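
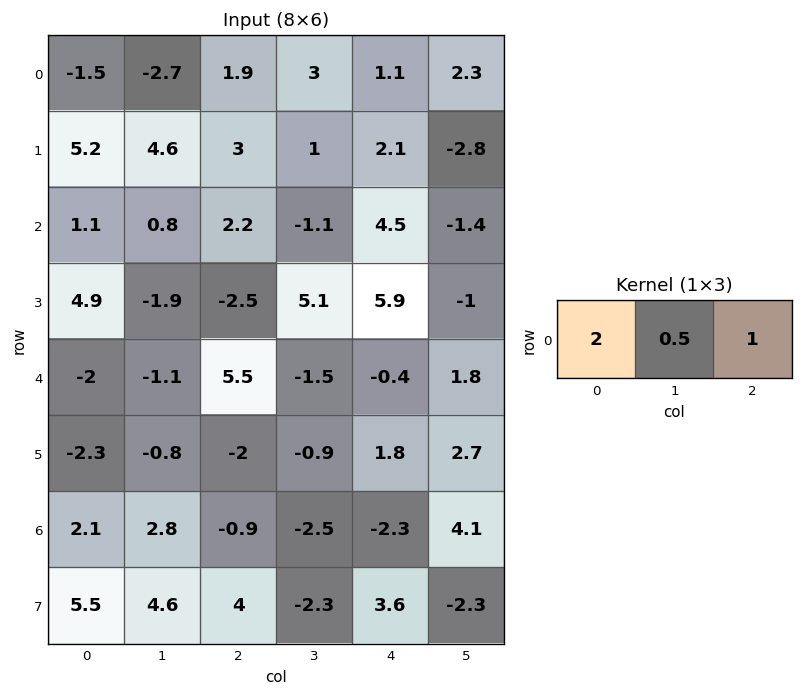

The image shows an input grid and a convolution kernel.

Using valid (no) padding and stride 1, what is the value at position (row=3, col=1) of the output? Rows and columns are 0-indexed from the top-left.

0.05

The receptive field on the input at this output position is [-1.9 -2.5 5.1]. Elementwise product with the kernel and sum: -1.9·2 + -2.5·0.5 + 5.1·1.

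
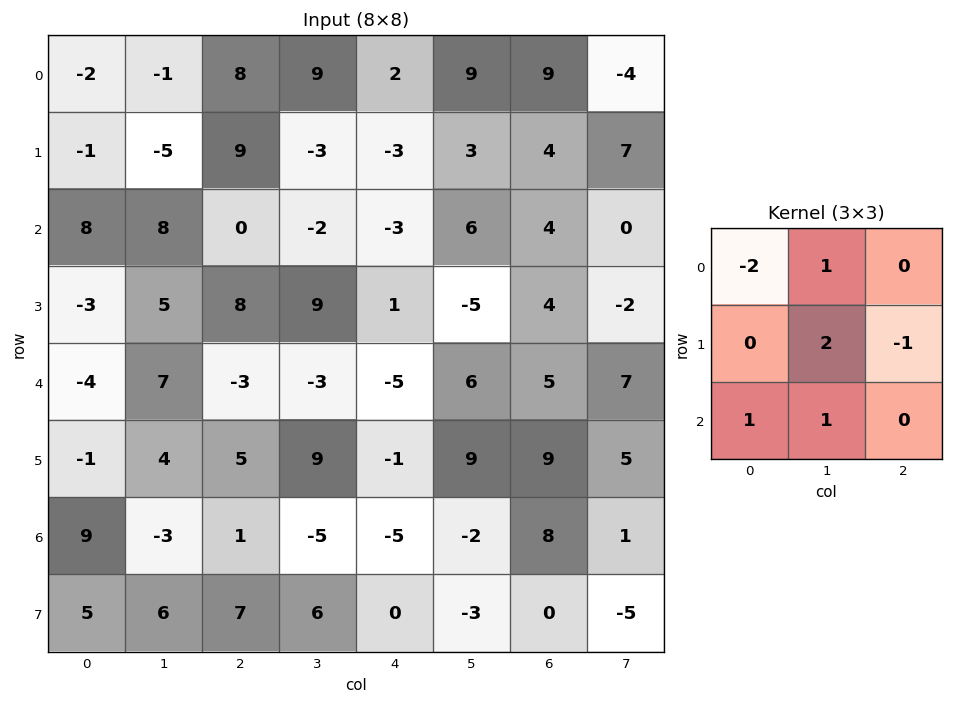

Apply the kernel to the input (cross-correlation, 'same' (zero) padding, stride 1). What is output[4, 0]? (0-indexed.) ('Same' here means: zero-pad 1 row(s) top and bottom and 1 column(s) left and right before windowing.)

The receptive field on the zero-padded input at this output position is [0 -3 5 / 0 -4 7 / 0 -1 4]. Elementwise product with the kernel and sum: 0·-2 + -3·1 + -4·2 + 7·-1 + 0·1 + -1·1.

-19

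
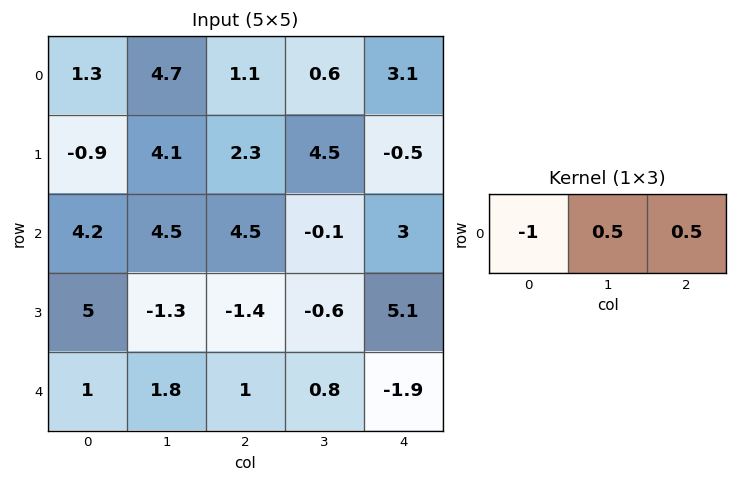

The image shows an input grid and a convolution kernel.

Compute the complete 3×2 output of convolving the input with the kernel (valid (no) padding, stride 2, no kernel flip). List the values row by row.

1.6 0.75
0.3 -3.05
0.4 -1.55

Output[0,0]: The receptive field on the input at this output position is [1.3 4.7 1.1]. Elementwise product with the kernel and sum: 1.3·-1 + 4.7·0.5 + 1.1·0.5.
Output[0,1]: The receptive field on the input at this output position is [1.1 0.6 3.1]. Elementwise product with the kernel and sum: 1.1·-1 + 0.6·0.5 + 3.1·0.5.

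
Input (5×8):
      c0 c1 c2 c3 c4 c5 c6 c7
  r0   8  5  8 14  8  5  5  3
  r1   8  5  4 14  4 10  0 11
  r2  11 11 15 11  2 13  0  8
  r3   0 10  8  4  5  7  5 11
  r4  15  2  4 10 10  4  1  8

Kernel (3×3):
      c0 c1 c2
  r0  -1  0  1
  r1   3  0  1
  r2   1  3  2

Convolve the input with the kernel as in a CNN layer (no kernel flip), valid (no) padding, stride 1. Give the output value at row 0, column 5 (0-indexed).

The receptive field on the input at this output position is [5 5 3 / 10 0 11 / 13 0 8]. Elementwise product with the kernel and sum: 5·-1 + 3·1 + 10·3 + 11·1 + 13·1 + 0·3 + 8·2.

68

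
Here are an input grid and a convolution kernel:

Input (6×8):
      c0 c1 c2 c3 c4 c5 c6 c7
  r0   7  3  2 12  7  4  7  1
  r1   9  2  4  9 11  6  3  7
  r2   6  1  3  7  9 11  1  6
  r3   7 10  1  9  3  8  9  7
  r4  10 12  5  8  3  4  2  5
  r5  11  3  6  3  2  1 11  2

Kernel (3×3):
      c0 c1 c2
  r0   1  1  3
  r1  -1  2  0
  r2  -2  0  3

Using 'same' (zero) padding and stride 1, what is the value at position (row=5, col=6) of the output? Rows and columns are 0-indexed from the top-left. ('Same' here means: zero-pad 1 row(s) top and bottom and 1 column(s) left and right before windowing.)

The receptive field on the zero-padded input at this output position is [4 2 5 / 1 11 2 / 0 0 0]. Elementwise product with the kernel and sum: 4·1 + 2·1 + 5·3 + 1·-1 + 11·2 + 0·-2 + 0·3.

42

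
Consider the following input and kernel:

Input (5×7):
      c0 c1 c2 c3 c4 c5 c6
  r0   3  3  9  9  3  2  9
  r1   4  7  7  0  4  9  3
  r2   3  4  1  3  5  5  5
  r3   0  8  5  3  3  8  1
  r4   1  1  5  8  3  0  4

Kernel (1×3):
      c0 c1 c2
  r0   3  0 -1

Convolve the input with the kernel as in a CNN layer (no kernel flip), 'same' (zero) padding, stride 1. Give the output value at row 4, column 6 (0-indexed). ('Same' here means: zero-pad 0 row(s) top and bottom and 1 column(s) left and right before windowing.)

The receptive field on the zero-padded input at this output position is [0 4 0]. Elementwise product with the kernel and sum: 0·3 + 0·-1.

0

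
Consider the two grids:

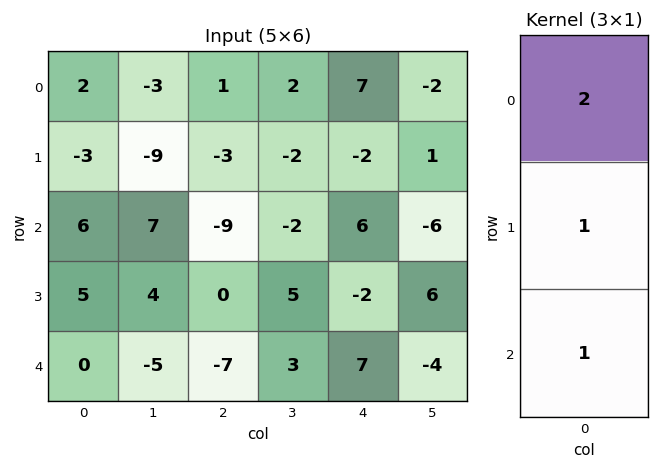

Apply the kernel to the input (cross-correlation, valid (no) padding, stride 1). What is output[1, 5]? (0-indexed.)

2

The receptive field on the input at this output position is [1 / -6 / 6]. Elementwise product with the kernel and sum: 1·2 + -6·1 + 6·1.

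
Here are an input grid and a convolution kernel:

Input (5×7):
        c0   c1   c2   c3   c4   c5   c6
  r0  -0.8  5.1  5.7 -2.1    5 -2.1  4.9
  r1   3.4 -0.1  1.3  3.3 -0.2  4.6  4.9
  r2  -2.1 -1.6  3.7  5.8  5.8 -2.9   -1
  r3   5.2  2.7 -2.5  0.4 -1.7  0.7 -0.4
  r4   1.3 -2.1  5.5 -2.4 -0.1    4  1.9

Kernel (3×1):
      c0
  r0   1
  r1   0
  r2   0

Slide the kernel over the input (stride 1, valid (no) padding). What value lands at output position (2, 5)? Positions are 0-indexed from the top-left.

-2.9

The receptive field on the input at this output position is [-2.9 / 0.7 / 4]. Elementwise product with the kernel and sum: -2.9·1.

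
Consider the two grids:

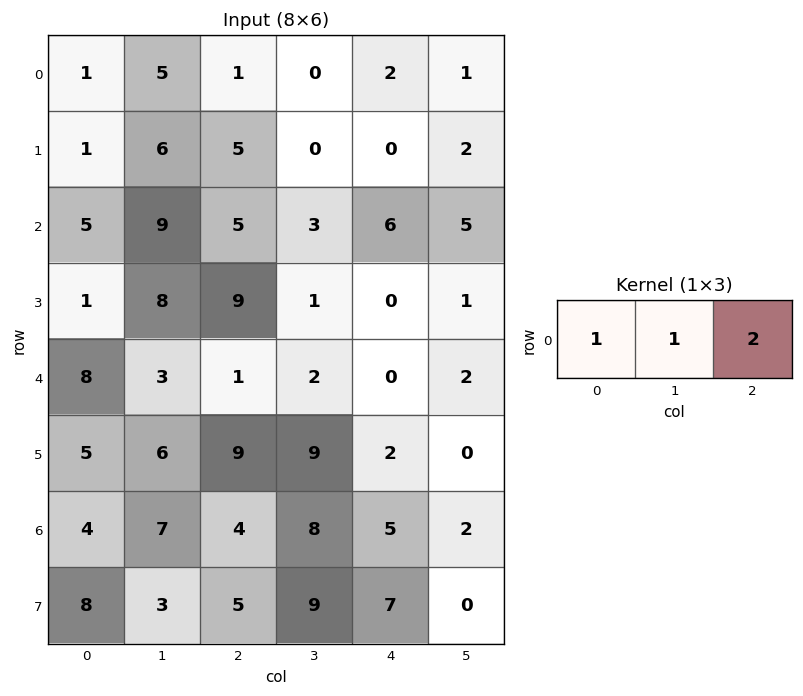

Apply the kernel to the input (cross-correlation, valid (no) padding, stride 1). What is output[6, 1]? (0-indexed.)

The receptive field on the input at this output position is [7 4 8]. Elementwise product with the kernel and sum: 7·1 + 4·1 + 8·2.

27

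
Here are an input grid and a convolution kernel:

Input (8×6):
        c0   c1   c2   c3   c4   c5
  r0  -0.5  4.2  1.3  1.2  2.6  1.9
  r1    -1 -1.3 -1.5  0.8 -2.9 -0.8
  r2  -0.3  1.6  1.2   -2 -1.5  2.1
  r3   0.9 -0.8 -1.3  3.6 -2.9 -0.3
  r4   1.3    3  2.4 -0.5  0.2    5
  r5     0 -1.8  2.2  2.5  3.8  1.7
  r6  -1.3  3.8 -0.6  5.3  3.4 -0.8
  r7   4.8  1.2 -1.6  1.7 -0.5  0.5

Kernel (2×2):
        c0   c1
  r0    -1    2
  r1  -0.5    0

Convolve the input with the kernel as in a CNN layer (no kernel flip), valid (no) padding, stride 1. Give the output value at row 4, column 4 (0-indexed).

The receptive field on the input at this output position is [0.2 5 / 3.8 1.7]. Elementwise product with the kernel and sum: 0.2·-1 + 5·2 + 3.8·-0.5.

7.9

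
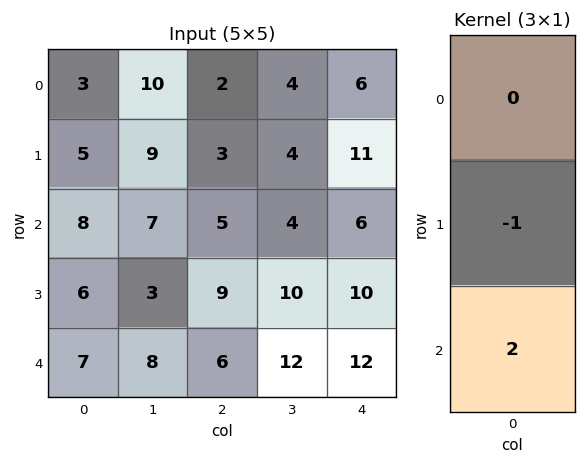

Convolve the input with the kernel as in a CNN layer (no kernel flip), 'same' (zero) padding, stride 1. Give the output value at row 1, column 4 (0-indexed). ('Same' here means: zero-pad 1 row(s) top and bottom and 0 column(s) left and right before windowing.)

1

The receptive field on the zero-padded input at this output position is [6 / 11 / 6]. Elementwise product with the kernel and sum: 11·-1 + 6·2.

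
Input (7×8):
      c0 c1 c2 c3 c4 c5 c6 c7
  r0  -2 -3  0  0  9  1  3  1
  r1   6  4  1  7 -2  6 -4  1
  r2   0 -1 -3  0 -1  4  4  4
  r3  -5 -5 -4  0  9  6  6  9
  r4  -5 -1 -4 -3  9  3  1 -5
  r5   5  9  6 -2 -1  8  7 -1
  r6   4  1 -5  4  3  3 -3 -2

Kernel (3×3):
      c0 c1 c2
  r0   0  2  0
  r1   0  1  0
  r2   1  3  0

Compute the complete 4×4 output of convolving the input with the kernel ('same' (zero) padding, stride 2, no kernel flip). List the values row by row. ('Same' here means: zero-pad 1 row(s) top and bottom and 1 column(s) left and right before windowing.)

16 7 10 -3
-3 -18 22 20
0 15 22 42
14 7 1 11

Output[0,0]: The receptive field on the zero-padded input at this output position is [0 0 0 / 0 -2 -3 / 0 6 4]. Elementwise product with the kernel and sum: 0·2 + -2·1 + 0·1 + 6·3.
Output[0,1]: The receptive field on the zero-padded input at this output position is [0 0 0 / -3 0 0 / 4 1 7]. Elementwise product with the kernel and sum: 0·2 + 0·1 + 4·1 + 1·3.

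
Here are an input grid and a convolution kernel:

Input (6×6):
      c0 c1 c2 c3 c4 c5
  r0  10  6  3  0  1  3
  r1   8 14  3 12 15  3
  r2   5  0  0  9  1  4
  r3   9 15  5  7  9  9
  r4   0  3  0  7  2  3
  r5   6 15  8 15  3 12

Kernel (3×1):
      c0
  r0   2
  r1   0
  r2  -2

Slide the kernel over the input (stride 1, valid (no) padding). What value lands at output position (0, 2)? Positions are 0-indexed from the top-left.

6

The receptive field on the input at this output position is [3 / 3 / 0]. Elementwise product with the kernel and sum: 3·2 + 0·-2.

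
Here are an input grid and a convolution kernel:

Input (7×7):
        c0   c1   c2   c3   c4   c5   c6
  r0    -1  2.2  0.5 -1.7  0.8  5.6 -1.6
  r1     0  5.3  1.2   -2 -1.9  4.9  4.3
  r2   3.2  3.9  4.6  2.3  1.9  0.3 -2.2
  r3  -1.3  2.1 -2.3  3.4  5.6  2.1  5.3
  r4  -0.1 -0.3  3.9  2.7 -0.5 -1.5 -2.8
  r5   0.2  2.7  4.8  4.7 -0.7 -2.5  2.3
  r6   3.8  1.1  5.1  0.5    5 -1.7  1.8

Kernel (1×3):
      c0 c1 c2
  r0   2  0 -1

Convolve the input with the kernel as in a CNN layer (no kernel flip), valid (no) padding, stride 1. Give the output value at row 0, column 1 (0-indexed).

The receptive field on the input at this output position is [2.2 0.5 -1.7]. Elementwise product with the kernel and sum: 2.2·2 + -1.7·-1.

6.1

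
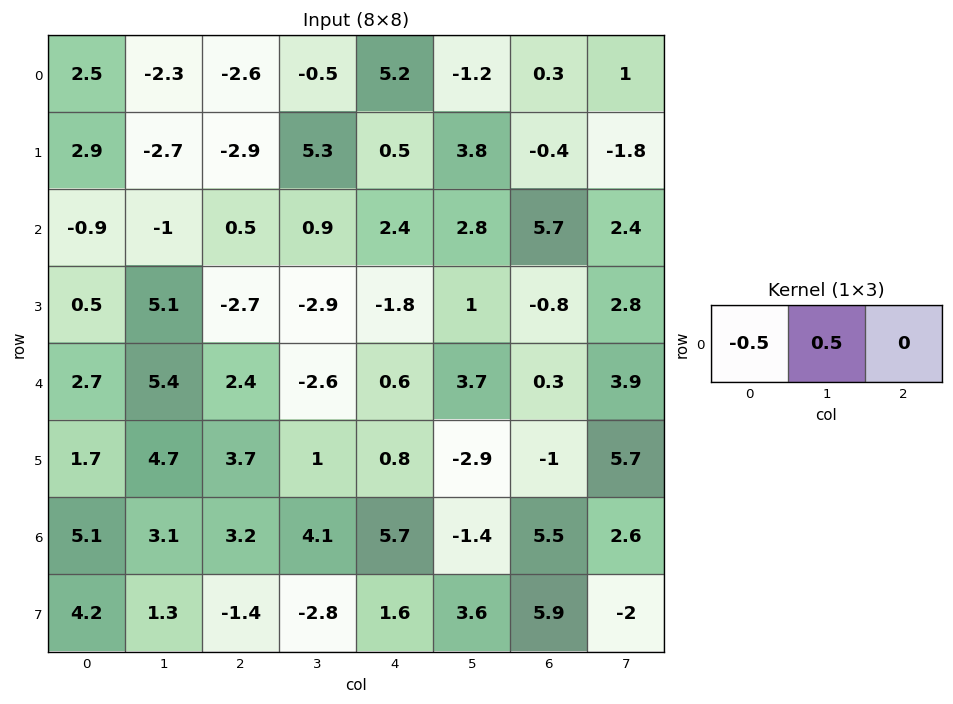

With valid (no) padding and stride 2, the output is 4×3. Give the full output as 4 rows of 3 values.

Output[0,0]: The receptive field on the input at this output position is [2.5 -2.3 -2.6]. Elementwise product with the kernel and sum: 2.5·-0.5 + -2.3·0.5.
Output[0,1]: The receptive field on the input at this output position is [-2.6 -0.5 5.2]. Elementwise product with the kernel and sum: -2.6·-0.5 + -0.5·0.5.

-2.4 1.05 -3.2
-0.05 0.2 0.2
1.35 -2.5 1.55
-1 0.45 -3.55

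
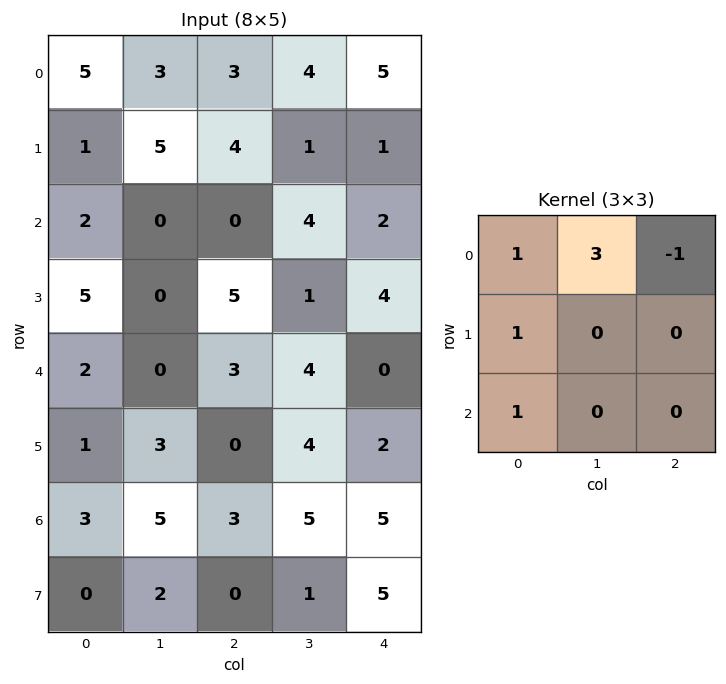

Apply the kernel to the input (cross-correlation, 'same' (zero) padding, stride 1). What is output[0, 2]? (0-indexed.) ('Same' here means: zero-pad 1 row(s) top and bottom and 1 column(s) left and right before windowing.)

8

The receptive field on the zero-padded input at this output position is [0 0 0 / 3 3 4 / 5 4 1]. Elementwise product with the kernel and sum: 0·1 + 0·3 + 0·-1 + 3·1 + 5·1.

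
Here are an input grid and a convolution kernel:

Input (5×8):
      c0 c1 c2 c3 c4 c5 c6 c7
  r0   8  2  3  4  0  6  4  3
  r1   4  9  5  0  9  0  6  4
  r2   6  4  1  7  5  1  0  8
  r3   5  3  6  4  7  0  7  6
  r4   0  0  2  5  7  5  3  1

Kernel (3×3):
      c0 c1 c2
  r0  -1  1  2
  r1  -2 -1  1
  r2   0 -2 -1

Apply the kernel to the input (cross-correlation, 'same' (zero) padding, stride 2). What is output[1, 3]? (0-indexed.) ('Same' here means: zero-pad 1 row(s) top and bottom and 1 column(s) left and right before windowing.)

The receptive field on the zero-padded input at this output position is [0 6 4 / 1 0 8 / 0 7 6]. Elementwise product with the kernel and sum: 0·-1 + 6·1 + 4·2 + 1·-2 + 0·-1 + 8·1 + 7·-2 + 6·-1.

0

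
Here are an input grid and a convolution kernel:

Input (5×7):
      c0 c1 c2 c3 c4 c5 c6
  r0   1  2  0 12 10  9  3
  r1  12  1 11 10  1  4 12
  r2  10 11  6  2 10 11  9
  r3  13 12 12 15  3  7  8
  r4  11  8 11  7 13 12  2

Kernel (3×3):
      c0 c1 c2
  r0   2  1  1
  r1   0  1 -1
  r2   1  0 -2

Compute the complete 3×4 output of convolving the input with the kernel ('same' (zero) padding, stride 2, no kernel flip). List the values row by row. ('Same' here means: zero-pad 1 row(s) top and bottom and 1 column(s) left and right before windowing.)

Output[0,0]: The receptive field on the zero-padded input at this output position is [0 0 0 / 0 1 2 / 0 12 1]. Elementwise product with the kernel and sum: 0·2 + 0·1 + 0·1 + 1·1 + 2·-1 + 0·1 + 1·-2.

-3 -31 3 7
-12 9 25 36
28 55 41 24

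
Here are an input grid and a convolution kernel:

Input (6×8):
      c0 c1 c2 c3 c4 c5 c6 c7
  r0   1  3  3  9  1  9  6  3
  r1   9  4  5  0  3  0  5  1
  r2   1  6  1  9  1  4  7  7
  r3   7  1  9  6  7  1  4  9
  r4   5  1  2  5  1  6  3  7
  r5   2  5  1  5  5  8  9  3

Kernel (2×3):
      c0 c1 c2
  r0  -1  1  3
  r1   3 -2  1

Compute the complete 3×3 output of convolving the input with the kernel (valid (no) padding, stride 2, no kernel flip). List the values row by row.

35 27 40
36 33 47
-1 4 22

Output[0,0]: The receptive field on the input at this output position is [1 3 3 / 9 4 5]. Elementwise product with the kernel and sum: 1·-1 + 3·1 + 3·3 + 9·3 + 4·-2 + 5·1.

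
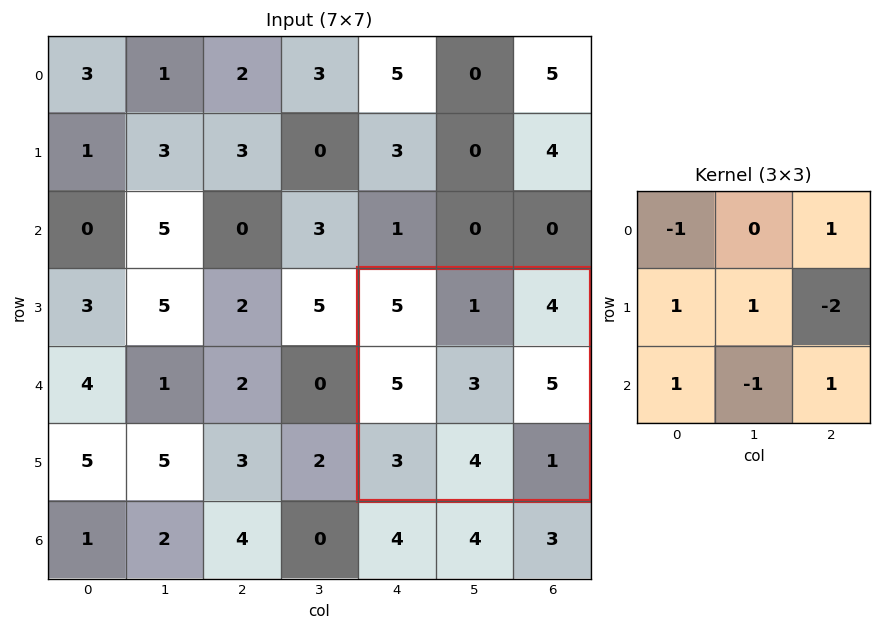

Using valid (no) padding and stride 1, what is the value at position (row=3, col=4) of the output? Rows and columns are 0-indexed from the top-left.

-3

The receptive field on the input at this output position is [5 1 4 / 5 3 5 / 3 4 1]. Elementwise product with the kernel and sum: 5·-1 + 4·1 + 5·1 + 3·1 + 5·-2 + 3·1 + 4·-1 + 1·1.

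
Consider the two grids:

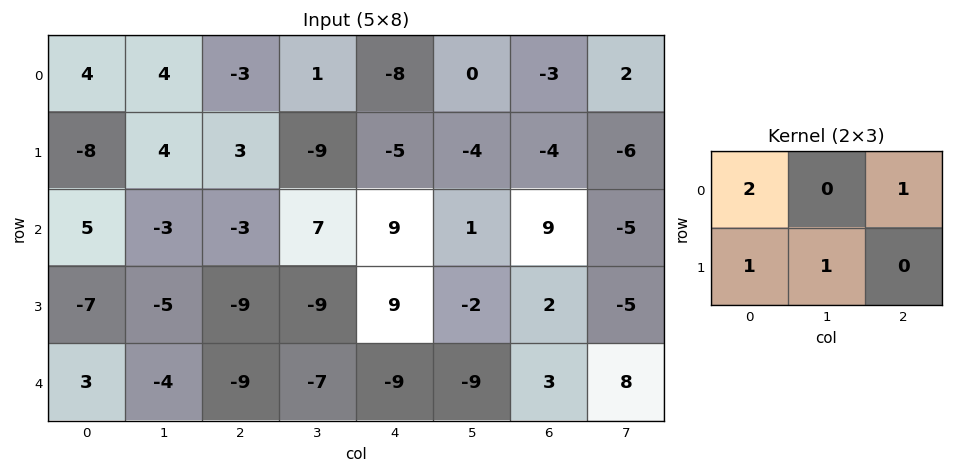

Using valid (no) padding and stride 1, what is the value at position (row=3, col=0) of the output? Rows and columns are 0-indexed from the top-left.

-24

The receptive field on the input at this output position is [-7 -5 -9 / 3 -4 -9]. Elementwise product with the kernel and sum: -7·2 + -9·1 + 3·1 + -4·1.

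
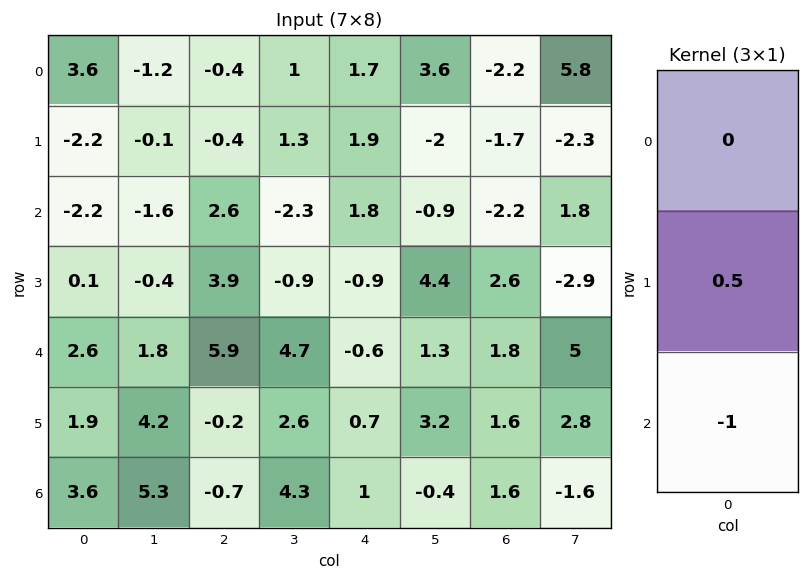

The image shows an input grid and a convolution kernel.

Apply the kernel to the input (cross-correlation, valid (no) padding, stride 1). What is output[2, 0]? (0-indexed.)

-2.55

The receptive field on the input at this output position is [-2.2 / 0.1 / 2.6]. Elementwise product with the kernel and sum: 0.1·0.5 + 2.6·-1.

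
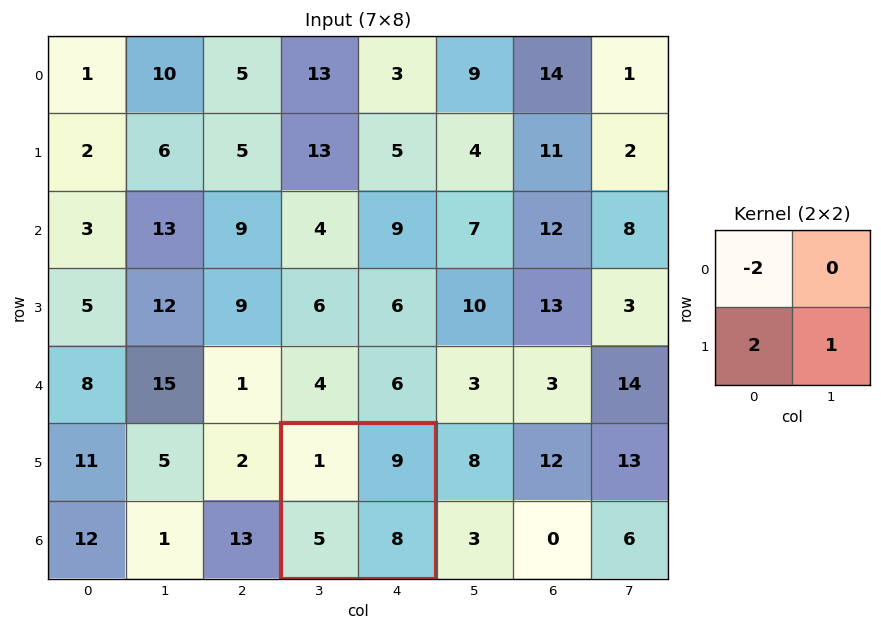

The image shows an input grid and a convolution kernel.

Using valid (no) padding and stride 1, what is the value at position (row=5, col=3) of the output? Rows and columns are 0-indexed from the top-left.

16

The receptive field on the input at this output position is [1 9 / 5 8]. Elementwise product with the kernel and sum: 1·-2 + 5·2 + 8·1.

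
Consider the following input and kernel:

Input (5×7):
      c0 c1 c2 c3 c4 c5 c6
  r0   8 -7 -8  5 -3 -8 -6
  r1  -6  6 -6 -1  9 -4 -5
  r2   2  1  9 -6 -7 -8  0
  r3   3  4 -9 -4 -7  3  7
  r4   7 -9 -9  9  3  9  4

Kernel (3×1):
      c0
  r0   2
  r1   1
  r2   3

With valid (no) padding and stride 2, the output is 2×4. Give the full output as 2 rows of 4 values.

Output[0,0]: The receptive field on the input at this output position is [8 / -6 / 2]. Elementwise product with the kernel and sum: 8·2 + -6·1 + 2·3.

16 5 -18 -17
28 -18 -12 19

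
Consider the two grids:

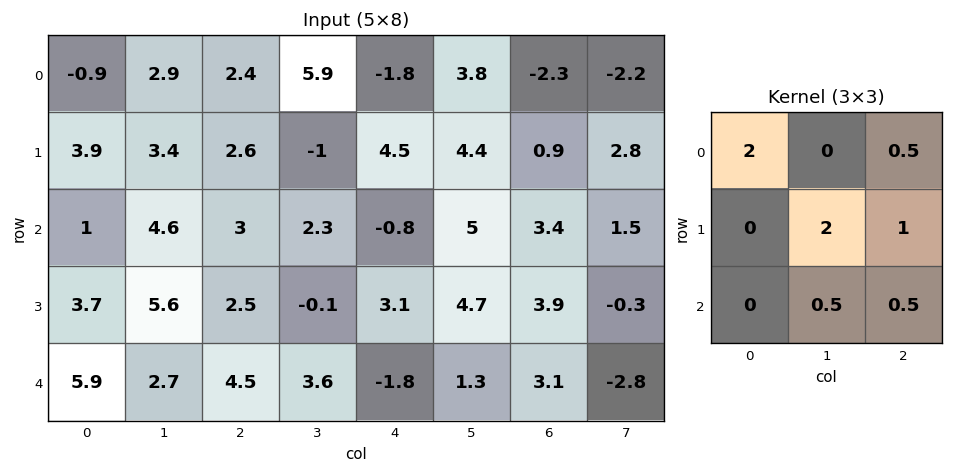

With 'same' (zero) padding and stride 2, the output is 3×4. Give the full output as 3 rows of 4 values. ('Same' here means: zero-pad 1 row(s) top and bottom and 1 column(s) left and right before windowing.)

4.75 11.5 4.65 -4.95
12.95 15.8 7.5 20.3
17.3 23.75 -0.15 12.65

Output[0,0]: The receptive field on the zero-padded input at this output position is [0 0 0 / 0 -0.9 2.9 / 0 3.9 3.4]. Elementwise product with the kernel and sum: 0·2 + 0·0.5 + -0.9·2 + 2.9·1 + 3.9·0.5 + 3.4·0.5.
Output[0,1]: The receptive field on the zero-padded input at this output position is [0 0 0 / 2.9 2.4 5.9 / 3.4 2.6 -1]. Elementwise product with the kernel and sum: 0·2 + 0·0.5 + 2.4·2 + 5.9·1 + 2.6·0.5 + -1·0.5.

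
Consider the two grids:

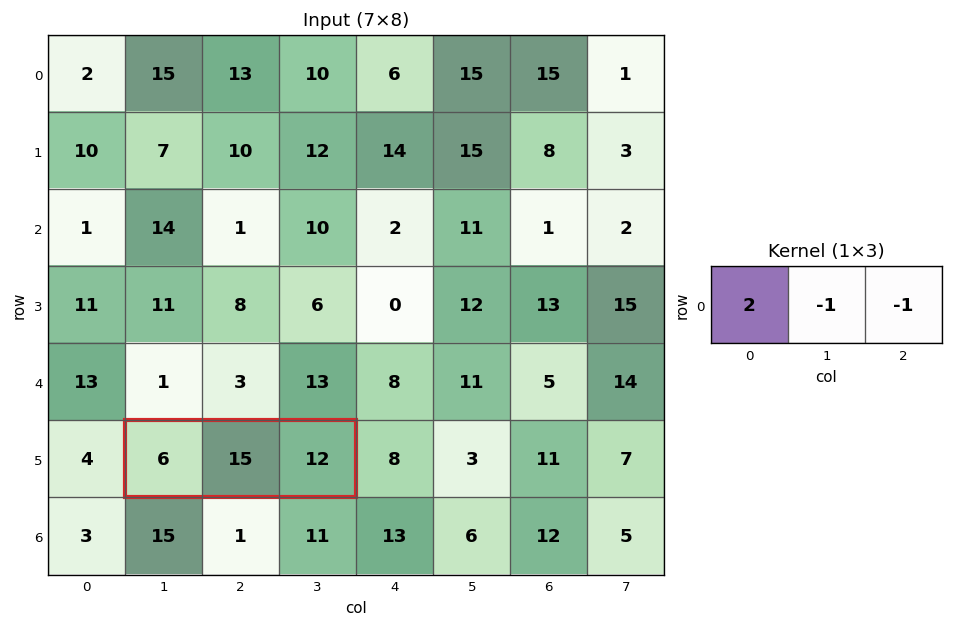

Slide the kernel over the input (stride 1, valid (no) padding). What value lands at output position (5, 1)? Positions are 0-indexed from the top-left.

The receptive field on the input at this output position is [6 15 12]. Elementwise product with the kernel and sum: 6·2 + 15·-1 + 12·-1.

-15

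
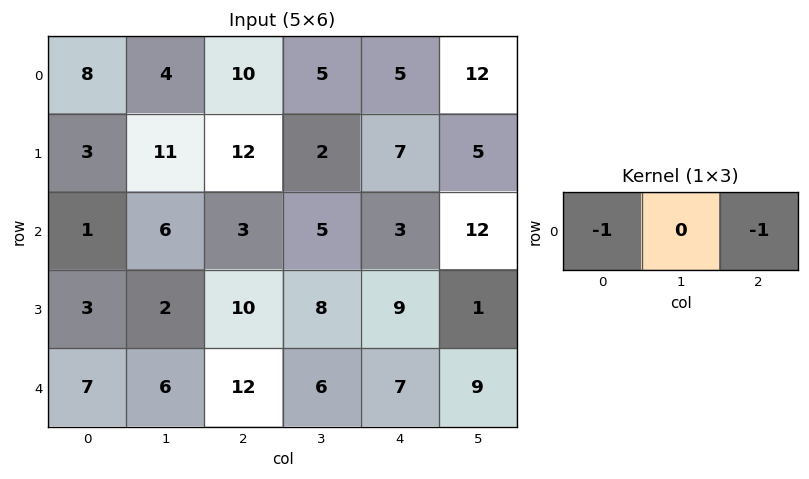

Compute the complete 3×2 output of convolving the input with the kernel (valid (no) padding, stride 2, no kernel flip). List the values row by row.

-18 -15
-4 -6
-19 -19

Output[0,0]: The receptive field on the input at this output position is [8 4 10]. Elementwise product with the kernel and sum: 8·-1 + 10·-1.
Output[0,1]: The receptive field on the input at this output position is [10 5 5]. Elementwise product with the kernel and sum: 10·-1 + 5·-1.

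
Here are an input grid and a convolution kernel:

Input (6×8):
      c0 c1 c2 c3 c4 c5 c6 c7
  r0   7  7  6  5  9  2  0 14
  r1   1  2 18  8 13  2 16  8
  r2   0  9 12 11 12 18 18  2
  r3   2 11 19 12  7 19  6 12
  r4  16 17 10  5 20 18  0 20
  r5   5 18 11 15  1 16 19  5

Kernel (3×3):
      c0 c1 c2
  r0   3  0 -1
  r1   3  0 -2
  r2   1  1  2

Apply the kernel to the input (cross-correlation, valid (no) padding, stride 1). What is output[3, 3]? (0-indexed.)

The receptive field on the input at this output position is [12 7 19 / 5 20 18 / 15 1 16]. Elementwise product with the kernel and sum: 12·3 + 19·-1 + 5·3 + 18·-2 + 15·1 + 1·1 + 16·2.

44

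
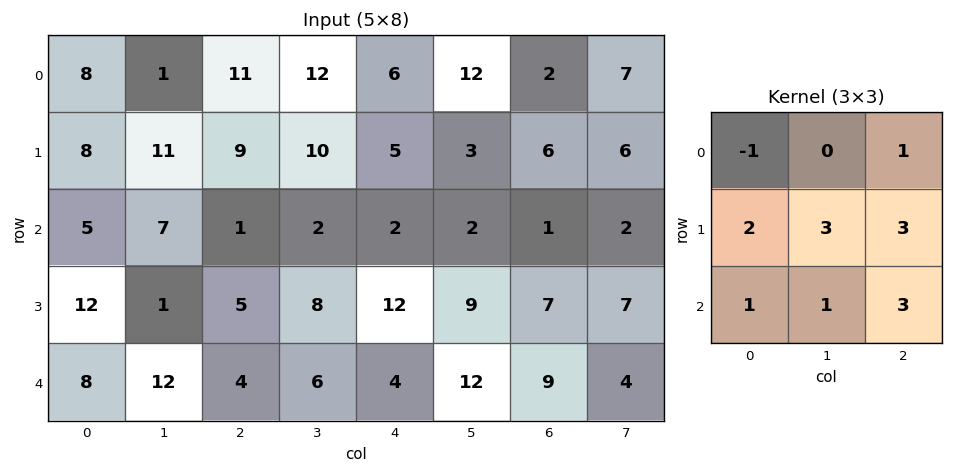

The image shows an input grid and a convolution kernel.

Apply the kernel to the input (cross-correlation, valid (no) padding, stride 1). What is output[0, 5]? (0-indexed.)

The receptive field on the input at this output position is [12 2 7 / 3 6 6 / 2 1 2]. Elementwise product with the kernel and sum: 12·-1 + 7·1 + 3·2 + 6·3 + 6·3 + 2·1 + 1·1 + 2·3.

46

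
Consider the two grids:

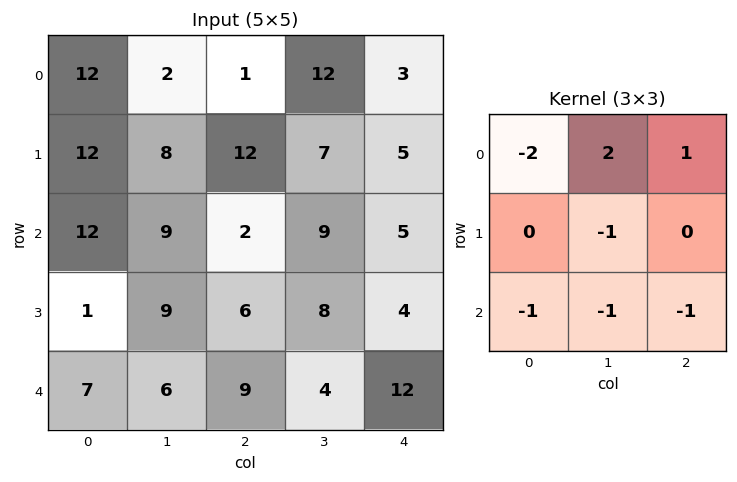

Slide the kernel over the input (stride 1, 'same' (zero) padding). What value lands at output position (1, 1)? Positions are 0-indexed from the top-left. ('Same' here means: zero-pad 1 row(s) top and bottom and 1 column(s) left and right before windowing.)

-50

The receptive field on the zero-padded input at this output position is [12 2 1 / 12 8 12 / 12 9 2]. Elementwise product with the kernel and sum: 12·-2 + 2·2 + 1·1 + 8·-1 + 12·-1 + 9·-1 + 2·-1.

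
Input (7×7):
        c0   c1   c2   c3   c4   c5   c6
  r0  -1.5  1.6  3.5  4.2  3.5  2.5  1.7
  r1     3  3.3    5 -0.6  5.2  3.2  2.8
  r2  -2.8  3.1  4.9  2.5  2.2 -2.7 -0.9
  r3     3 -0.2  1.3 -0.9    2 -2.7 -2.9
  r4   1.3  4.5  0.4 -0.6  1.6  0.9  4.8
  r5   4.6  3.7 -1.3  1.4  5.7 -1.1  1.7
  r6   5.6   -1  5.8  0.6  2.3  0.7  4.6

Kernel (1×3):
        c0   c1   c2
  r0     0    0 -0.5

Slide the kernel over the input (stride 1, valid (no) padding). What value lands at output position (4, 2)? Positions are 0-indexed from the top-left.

-0.8

The receptive field on the input at this output position is [0.4 -0.6 1.6]. Elementwise product with the kernel and sum: 1.6·-0.5.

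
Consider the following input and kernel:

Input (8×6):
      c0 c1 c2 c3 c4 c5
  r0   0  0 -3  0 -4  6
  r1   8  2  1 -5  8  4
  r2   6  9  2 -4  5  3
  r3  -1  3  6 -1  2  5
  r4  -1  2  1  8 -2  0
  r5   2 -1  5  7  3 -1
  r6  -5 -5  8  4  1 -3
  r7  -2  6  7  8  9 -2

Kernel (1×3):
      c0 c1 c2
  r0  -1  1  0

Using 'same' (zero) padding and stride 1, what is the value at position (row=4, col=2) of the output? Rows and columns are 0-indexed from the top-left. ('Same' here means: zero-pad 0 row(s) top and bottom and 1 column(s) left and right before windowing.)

-1

The receptive field on the zero-padded input at this output position is [2 1 8]. Elementwise product with the kernel and sum: 2·-1 + 1·1.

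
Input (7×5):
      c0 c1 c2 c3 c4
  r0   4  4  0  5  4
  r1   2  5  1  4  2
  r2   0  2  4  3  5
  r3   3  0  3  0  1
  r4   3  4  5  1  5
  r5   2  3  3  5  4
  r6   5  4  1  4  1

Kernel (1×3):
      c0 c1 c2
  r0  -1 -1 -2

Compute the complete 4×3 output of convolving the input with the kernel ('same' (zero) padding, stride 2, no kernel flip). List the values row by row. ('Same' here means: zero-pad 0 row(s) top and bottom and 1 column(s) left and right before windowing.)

-12 -14 -9
-4 -12 -8
-11 -11 -6
-13 -13 -5

Output[0,0]: The receptive field on the zero-padded input at this output position is [0 4 4]. Elementwise product with the kernel and sum: 0·-1 + 4·-1 + 4·-2.
Output[0,1]: The receptive field on the zero-padded input at this output position is [4 0 5]. Elementwise product with the kernel and sum: 4·-1 + 0·-1 + 5·-2.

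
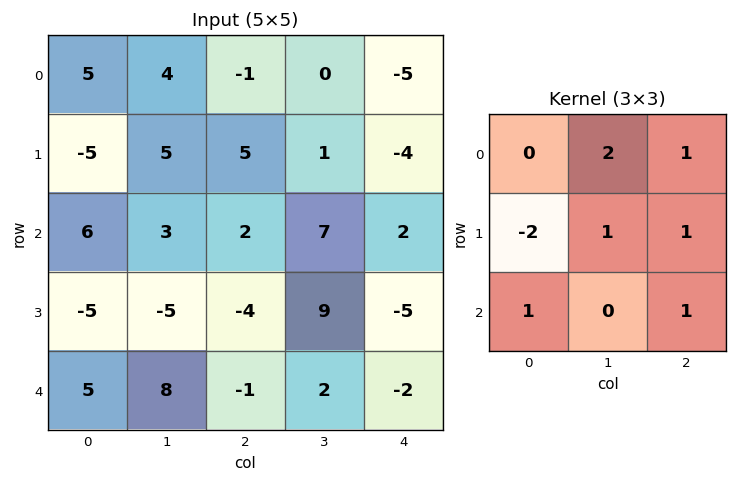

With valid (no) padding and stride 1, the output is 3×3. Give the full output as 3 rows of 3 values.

Output[0,0]: The receptive field on the input at this output position is [5 4 -1 / -5 5 5 / 6 3 2]. Elementwise product with the kernel and sum: 4·2 + -1·1 + -5·-2 + 5·1 + 5·1 + 6·1 + 2·1.

35 4 -14
-1 18 -6
13 36 25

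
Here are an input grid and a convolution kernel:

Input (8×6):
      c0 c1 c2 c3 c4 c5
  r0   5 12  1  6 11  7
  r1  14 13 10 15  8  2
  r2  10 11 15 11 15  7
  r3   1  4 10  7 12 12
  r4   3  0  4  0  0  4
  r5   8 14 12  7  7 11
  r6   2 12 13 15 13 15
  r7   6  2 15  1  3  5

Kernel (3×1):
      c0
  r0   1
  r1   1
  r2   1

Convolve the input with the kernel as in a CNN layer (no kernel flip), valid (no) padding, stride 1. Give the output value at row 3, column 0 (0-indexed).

The receptive field on the input at this output position is [1 / 3 / 8]. Elementwise product with the kernel and sum: 1·1 + 3·1 + 8·1.

12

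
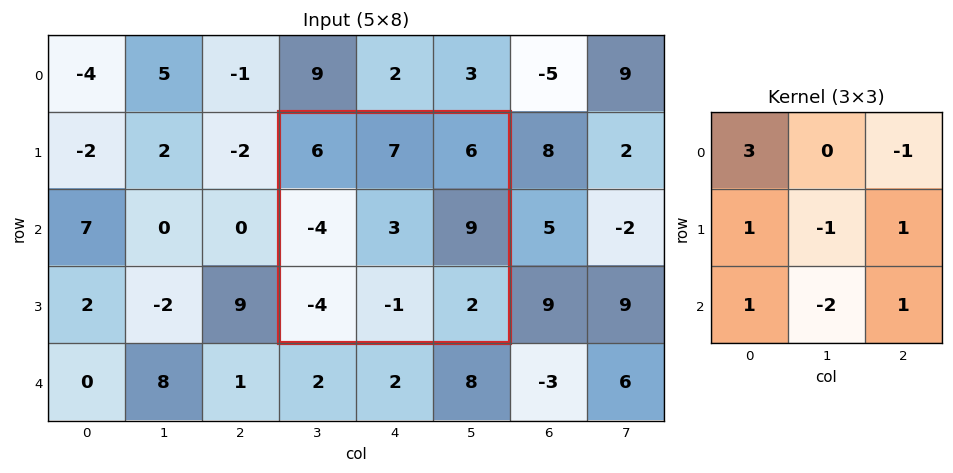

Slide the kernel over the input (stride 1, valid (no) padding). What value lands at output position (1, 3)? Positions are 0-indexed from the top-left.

The receptive field on the input at this output position is [6 7 6 / -4 3 9 / -4 -1 2]. Elementwise product with the kernel and sum: 6·3 + 6·-1 + -4·1 + 3·-1 + 9·1 + -4·1 + -1·-2 + 2·1.

14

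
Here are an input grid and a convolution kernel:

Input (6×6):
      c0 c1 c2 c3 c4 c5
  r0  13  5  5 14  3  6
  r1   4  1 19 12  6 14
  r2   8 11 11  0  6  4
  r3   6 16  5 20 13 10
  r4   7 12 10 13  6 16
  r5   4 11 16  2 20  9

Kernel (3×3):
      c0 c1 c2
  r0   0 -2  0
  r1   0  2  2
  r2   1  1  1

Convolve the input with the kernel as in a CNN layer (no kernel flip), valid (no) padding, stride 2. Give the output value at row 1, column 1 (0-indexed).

95

The receptive field on the input at this output position is [11 0 6 / 5 20 13 / 10 13 6]. Elementwise product with the kernel and sum: 0·-2 + 20·2 + 13·2 + 10·1 + 13·1 + 6·1.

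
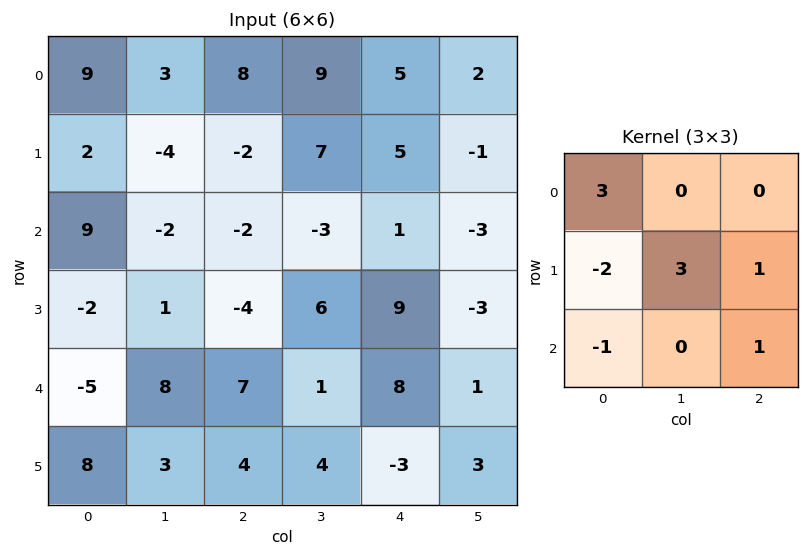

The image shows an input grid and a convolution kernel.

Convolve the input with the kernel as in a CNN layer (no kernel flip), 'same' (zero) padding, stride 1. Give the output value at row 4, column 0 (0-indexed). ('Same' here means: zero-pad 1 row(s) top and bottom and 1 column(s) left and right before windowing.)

The receptive field on the zero-padded input at this output position is [0 -2 1 / 0 -5 8 / 0 8 3]. Elementwise product with the kernel and sum: 0·3 + 0·-2 + -5·3 + 8·1 + 0·-1 + 3·1.

-4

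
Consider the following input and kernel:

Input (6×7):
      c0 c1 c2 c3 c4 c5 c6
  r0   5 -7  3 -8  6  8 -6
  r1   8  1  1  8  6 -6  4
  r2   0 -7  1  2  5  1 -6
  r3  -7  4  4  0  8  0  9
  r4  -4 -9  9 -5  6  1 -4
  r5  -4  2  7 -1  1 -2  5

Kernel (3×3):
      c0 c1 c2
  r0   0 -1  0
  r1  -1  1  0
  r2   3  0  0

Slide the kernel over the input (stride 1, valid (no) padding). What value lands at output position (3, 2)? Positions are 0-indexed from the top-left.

The receptive field on the input at this output position is [4 0 8 / 9 -5 6 / 7 -1 1]. Elementwise product with the kernel and sum: 0·-1 + 9·-1 + -5·1 + 7·3.

7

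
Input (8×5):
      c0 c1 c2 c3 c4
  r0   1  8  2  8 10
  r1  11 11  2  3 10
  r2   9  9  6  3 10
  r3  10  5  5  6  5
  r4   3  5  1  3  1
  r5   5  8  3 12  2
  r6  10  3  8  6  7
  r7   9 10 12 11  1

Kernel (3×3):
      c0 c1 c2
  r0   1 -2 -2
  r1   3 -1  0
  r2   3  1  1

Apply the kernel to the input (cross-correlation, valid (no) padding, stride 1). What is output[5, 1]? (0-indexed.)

The receptive field on the input at this output position is [8 3 12 / 3 8 6 / 10 12 11]. Elementwise product with the kernel and sum: 8·1 + 3·-2 + 12·-2 + 3·3 + 8·-1 + 10·3 + 12·1 + 11·1.

32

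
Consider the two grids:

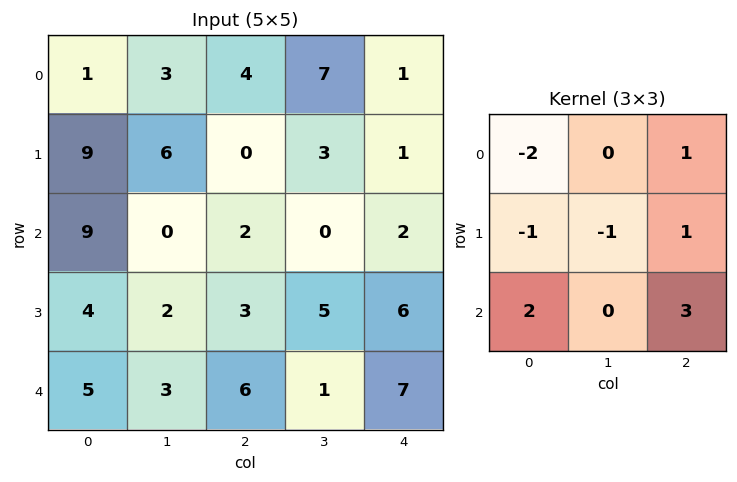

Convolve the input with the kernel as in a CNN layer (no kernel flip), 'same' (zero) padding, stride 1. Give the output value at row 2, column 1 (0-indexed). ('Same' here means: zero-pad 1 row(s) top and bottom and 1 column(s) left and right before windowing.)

The receptive field on the zero-padded input at this output position is [9 6 0 / 9 0 2 / 4 2 3]. Elementwise product with the kernel and sum: 9·-2 + 0·1 + 9·-1 + 0·-1 + 2·1 + 4·2 + 3·3.

-8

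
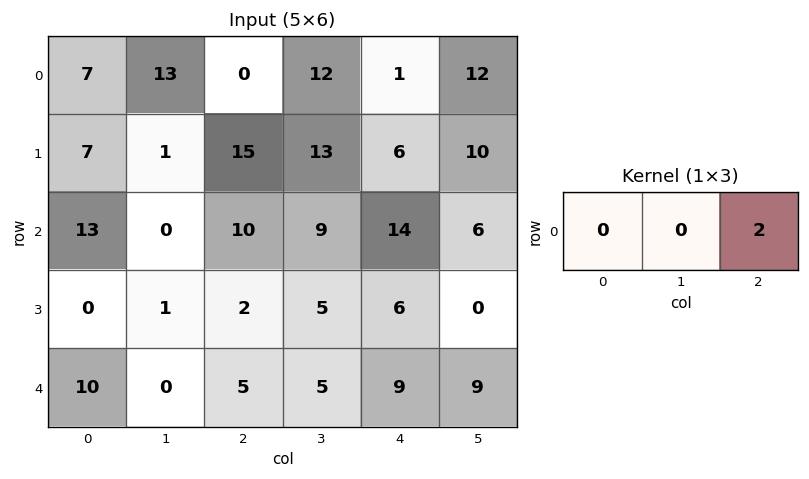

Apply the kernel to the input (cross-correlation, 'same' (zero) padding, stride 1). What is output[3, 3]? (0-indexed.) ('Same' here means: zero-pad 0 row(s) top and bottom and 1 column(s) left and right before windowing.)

12

The receptive field on the zero-padded input at this output position is [2 5 6]. Elementwise product with the kernel and sum: 6·2.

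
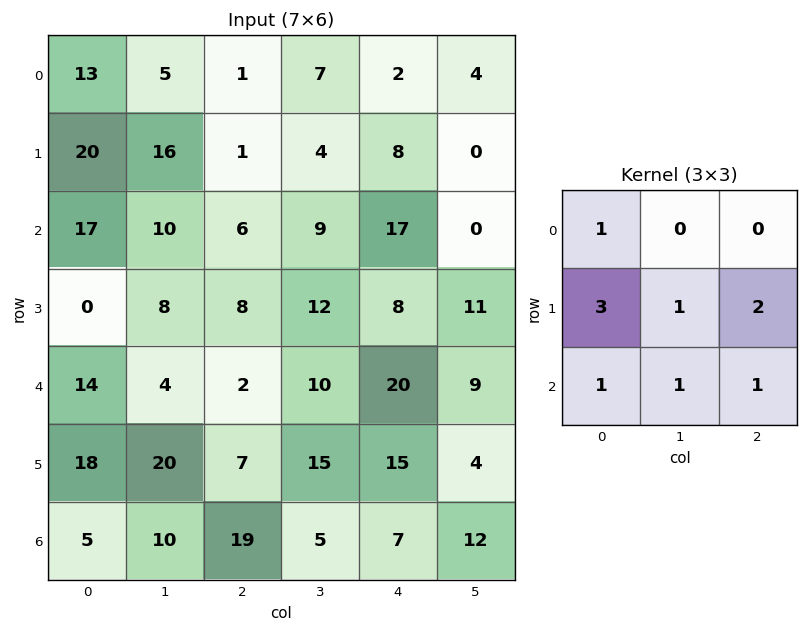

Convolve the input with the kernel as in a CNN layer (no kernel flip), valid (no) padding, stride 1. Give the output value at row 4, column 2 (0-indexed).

The receptive field on the input at this output position is [2 10 20 / 7 15 15 / 19 5 7]. Elementwise product with the kernel and sum: 2·1 + 7·3 + 15·1 + 15·2 + 19·1 + 5·1 + 7·1.

99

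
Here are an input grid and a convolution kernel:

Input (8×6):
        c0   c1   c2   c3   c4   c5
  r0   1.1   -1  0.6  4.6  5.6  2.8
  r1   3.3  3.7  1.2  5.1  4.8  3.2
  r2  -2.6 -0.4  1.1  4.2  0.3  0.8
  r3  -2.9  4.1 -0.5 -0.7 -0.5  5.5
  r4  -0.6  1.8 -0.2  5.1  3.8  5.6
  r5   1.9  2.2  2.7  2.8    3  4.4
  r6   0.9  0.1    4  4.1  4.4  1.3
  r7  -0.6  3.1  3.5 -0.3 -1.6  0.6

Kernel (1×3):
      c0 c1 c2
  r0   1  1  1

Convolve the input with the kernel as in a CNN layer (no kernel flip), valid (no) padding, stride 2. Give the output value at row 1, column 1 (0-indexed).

5.6

The receptive field on the input at this output position is [1.1 4.2 0.3]. Elementwise product with the kernel and sum: 1.1·1 + 4.2·1 + 0.3·1.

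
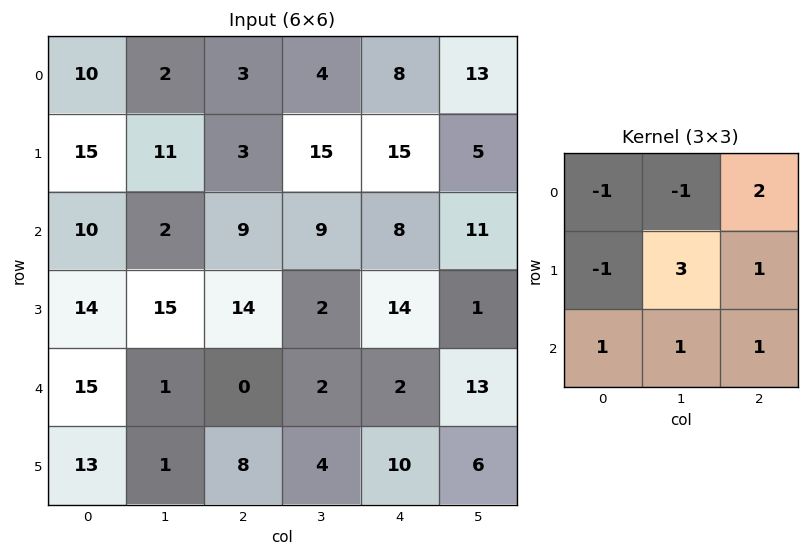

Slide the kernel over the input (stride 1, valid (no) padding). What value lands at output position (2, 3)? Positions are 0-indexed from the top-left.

The receptive field on the input at this output position is [9 8 11 / 2 14 1 / 2 2 13]. Elementwise product with the kernel and sum: 9·-1 + 8·-1 + 11·2 + 2·-1 + 14·3 + 1·1 + 2·1 + 2·1 + 13·1.

63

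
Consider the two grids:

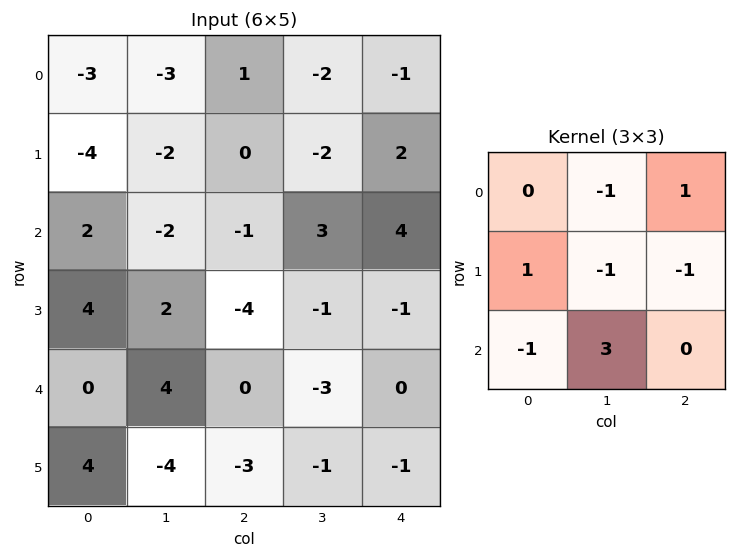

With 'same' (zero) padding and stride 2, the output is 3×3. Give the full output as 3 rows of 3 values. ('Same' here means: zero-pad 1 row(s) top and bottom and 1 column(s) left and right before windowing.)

Output[0,0]: The receptive field on the zero-padded input at this output position is [0 0 0 / 0 -3 -3 / 0 -4 -2]. Elementwise product with the kernel and sum: 0·-1 + 0·1 + 0·1 + -3·-1 + -3·-1 + 0·-1 + -4·3.
Output[0,1]: The receptive field on the zero-padded input at this output position is [0 0 0 / -3 1 -2 / -2 0 -2]. Elementwise product with the kernel and sum: 0·-1 + 0·1 + -3·1 + 1·-1 + -2·-1 + -2·-1 + 0·3.

-6 0 7
14 -20 -5
6 5 -4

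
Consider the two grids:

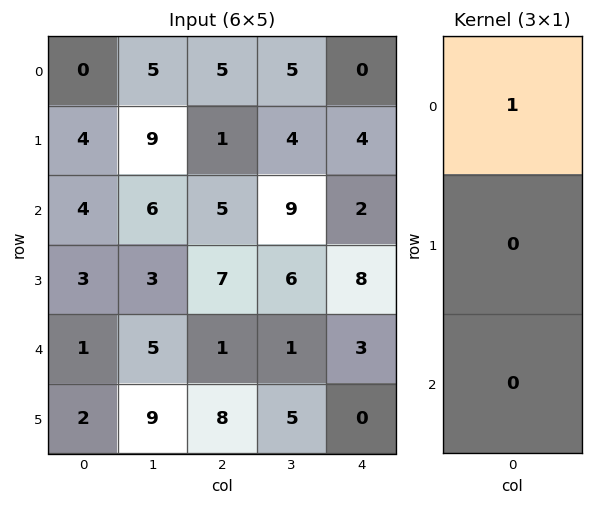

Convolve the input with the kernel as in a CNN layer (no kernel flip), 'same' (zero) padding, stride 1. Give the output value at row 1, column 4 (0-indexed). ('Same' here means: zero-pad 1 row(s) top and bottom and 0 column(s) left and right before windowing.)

The receptive field on the zero-padded input at this output position is [0 / 4 / 2]. Elementwise product with the kernel and sum: 0·1.

0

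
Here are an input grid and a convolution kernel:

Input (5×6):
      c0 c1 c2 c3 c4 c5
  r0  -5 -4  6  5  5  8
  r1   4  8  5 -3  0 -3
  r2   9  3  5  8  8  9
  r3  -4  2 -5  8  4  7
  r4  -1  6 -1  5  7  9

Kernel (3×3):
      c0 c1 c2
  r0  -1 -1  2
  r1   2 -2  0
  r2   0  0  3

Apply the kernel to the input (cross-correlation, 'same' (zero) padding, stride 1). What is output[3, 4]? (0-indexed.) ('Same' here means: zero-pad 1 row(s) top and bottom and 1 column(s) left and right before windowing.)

The receptive field on the zero-padded input at this output position is [8 8 9 / 8 4 7 / 5 7 9]. Elementwise product with the kernel and sum: 8·-1 + 8·-1 + 9·2 + 8·2 + 4·-2 + 9·3.

37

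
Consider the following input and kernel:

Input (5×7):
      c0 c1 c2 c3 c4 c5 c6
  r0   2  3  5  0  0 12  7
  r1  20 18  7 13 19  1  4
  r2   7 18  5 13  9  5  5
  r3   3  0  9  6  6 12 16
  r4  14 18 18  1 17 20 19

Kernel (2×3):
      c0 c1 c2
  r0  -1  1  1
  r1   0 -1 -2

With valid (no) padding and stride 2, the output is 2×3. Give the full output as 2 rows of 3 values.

Output[0,0]: The receptive field on the input at this output position is [2 3 5 / 20 18 7]. Elementwise product with the kernel and sum: 2·-1 + 3·1 + 5·1 + 18·-1 + 7·-2.
Output[0,1]: The receptive field on the input at this output position is [5 0 0 / 7 13 19]. Elementwise product with the kernel and sum: 5·-1 + 0·1 + 0·1 + 13·-1 + 19·-2.

-26 -56 10
-2 -1 -43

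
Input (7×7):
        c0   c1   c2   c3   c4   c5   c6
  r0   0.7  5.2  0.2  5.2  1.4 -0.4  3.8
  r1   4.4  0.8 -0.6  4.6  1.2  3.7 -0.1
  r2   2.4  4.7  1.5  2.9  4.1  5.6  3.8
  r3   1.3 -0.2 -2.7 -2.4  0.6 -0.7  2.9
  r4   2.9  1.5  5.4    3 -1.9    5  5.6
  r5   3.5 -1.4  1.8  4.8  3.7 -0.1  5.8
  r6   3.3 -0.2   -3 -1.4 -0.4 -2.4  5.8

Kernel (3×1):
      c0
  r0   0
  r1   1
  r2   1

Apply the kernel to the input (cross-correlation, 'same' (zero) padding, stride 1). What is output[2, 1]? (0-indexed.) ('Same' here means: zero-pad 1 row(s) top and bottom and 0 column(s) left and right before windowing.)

The receptive field on the zero-padded input at this output position is [0.8 / 4.7 / -0.2]. Elementwise product with the kernel and sum: 4.7·1 + -0.2·1.

4.5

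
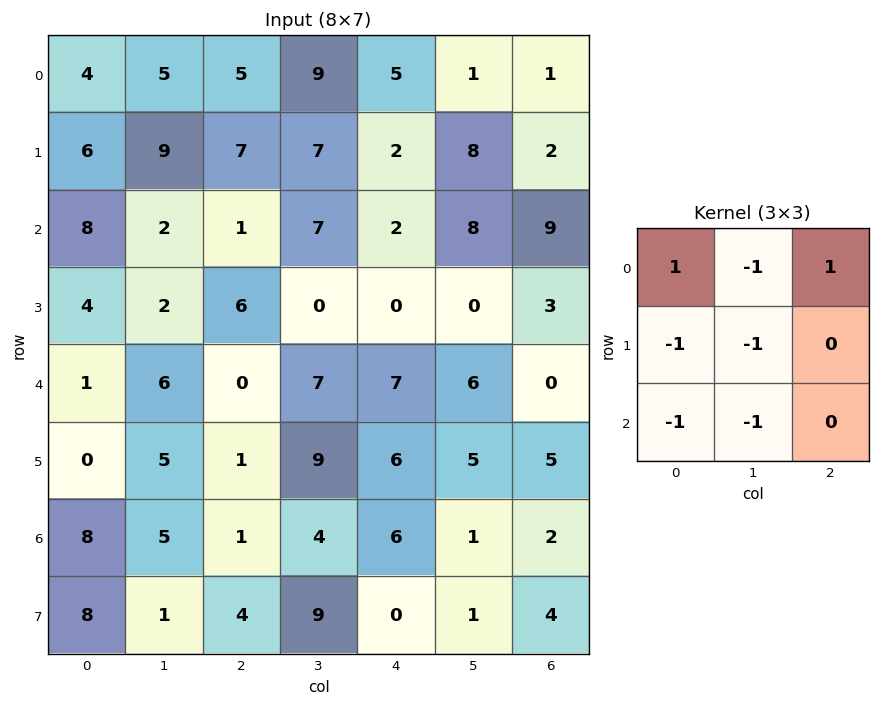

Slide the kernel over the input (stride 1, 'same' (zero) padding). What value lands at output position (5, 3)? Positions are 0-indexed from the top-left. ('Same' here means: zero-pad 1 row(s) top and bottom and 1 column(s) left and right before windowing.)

-15

The receptive field on the zero-padded input at this output position is [0 7 7 / 1 9 6 / 1 4 6]. Elementwise product with the kernel and sum: 0·1 + 7·-1 + 7·1 + 1·-1 + 9·-1 + 1·-1 + 4·-1.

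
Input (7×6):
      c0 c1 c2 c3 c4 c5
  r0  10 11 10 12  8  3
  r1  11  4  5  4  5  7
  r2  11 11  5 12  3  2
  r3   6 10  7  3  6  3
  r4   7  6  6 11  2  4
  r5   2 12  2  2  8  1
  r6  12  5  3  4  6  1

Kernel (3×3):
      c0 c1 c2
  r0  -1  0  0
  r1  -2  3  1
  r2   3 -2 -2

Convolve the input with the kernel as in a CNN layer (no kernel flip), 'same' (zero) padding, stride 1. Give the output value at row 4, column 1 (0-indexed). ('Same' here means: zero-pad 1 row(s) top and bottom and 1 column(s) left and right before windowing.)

-18

The receptive field on the zero-padded input at this output position is [6 10 7 / 7 6 6 / 2 12 2]. Elementwise product with the kernel and sum: 6·-1 + 7·-2 + 6·3 + 6·1 + 2·3 + 12·-2 + 2·-2.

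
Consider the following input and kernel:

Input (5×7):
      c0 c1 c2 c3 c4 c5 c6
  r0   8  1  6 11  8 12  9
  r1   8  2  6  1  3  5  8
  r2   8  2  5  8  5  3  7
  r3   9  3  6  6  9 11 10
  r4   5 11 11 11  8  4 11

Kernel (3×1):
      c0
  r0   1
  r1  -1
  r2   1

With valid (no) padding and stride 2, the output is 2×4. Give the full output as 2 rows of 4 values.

Output[0,0]: The receptive field on the input at this output position is [8 / 8 / 8]. Elementwise product with the kernel and sum: 8·1 + 8·-1 + 8·1.
Output[0,1]: The receptive field on the input at this output position is [6 / 6 / 5]. Elementwise product with the kernel and sum: 6·1 + 6·-1 + 5·1.

8 5 10 8
4 10 4 8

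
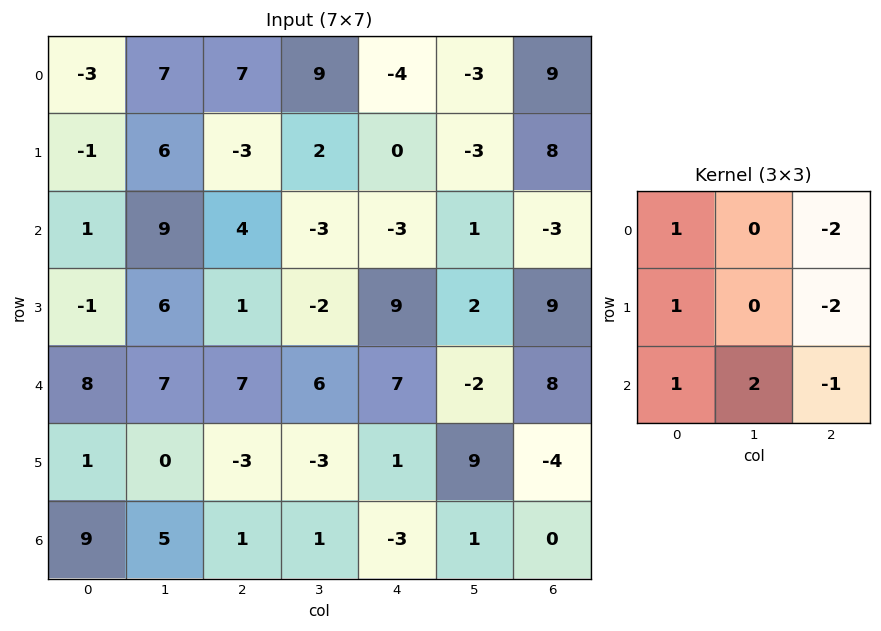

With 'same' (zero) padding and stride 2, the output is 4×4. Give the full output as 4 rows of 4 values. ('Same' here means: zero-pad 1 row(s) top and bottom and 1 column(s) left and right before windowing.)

Output[0,0]: The receptive field on the zero-padded input at this output position is [0 0 0 / 0 -3 7 / 0 -1 6]. Elementwise product with the kernel and sum: 0·1 + 0·-2 + 0·1 + 7·-2 + 0·1 + -1·2 + 6·-1.

-22 -13 20 10
-38 27 17 18
-24 2 -6 1
-10 9 -22 10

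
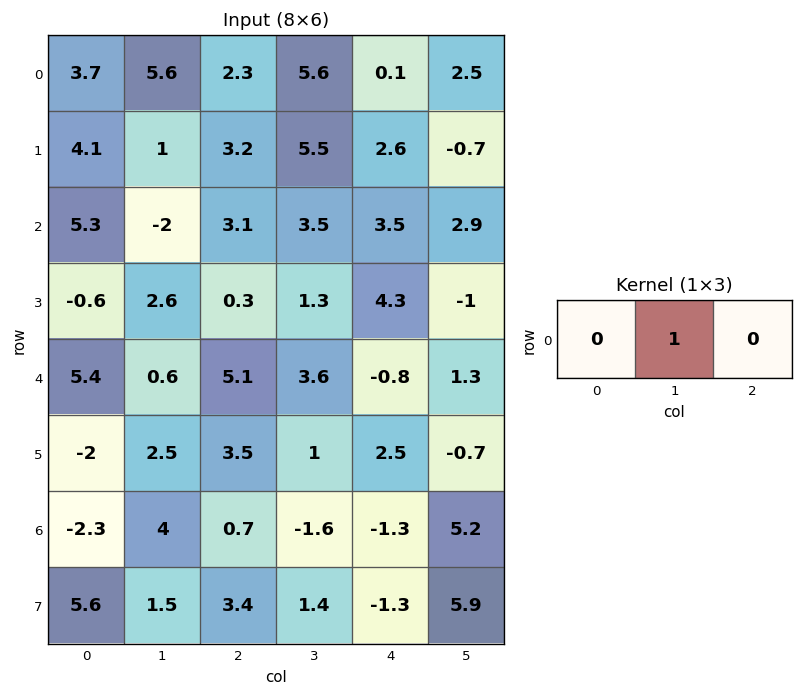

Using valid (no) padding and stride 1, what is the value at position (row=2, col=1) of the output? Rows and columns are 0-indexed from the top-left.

3.1

The receptive field on the input at this output position is [-2 3.1 3.5]. Elementwise product with the kernel and sum: 3.1·1.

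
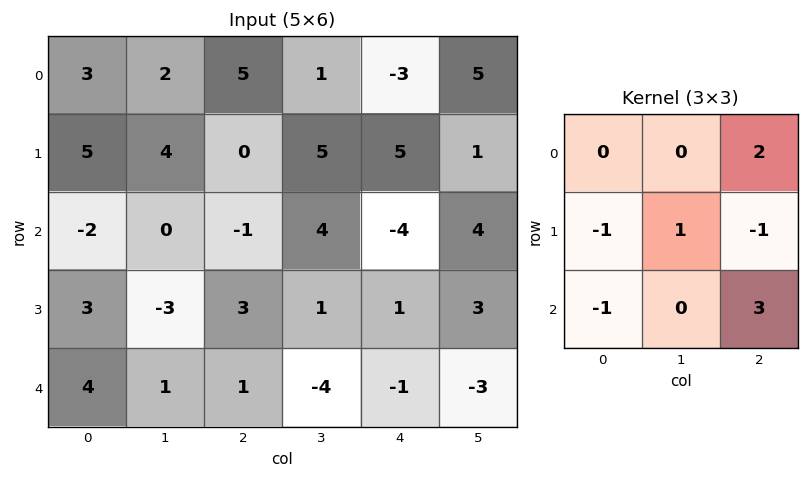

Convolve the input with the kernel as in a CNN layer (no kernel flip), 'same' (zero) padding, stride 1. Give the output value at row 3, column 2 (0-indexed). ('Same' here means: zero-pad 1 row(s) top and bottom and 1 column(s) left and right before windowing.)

The receptive field on the zero-padded input at this output position is [0 -1 4 / -3 3 1 / 1 1 -4]. Elementwise product with the kernel and sum: 4·2 + -3·-1 + 3·1 + 1·-1 + 1·-1 + -4·3.

0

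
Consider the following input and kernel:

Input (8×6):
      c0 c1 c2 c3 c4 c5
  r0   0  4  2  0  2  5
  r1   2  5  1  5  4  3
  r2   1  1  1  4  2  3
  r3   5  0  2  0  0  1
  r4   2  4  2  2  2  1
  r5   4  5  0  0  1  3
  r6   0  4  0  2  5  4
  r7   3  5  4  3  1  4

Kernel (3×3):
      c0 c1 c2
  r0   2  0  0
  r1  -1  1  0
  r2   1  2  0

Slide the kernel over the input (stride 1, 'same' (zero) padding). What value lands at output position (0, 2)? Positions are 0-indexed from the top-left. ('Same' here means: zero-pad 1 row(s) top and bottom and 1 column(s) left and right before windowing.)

The receptive field on the zero-padded input at this output position is [0 0 0 / 4 2 0 / 5 1 5]. Elementwise product with the kernel and sum: 0·2 + 4·-1 + 2·1 + 5·1 + 1·2.

5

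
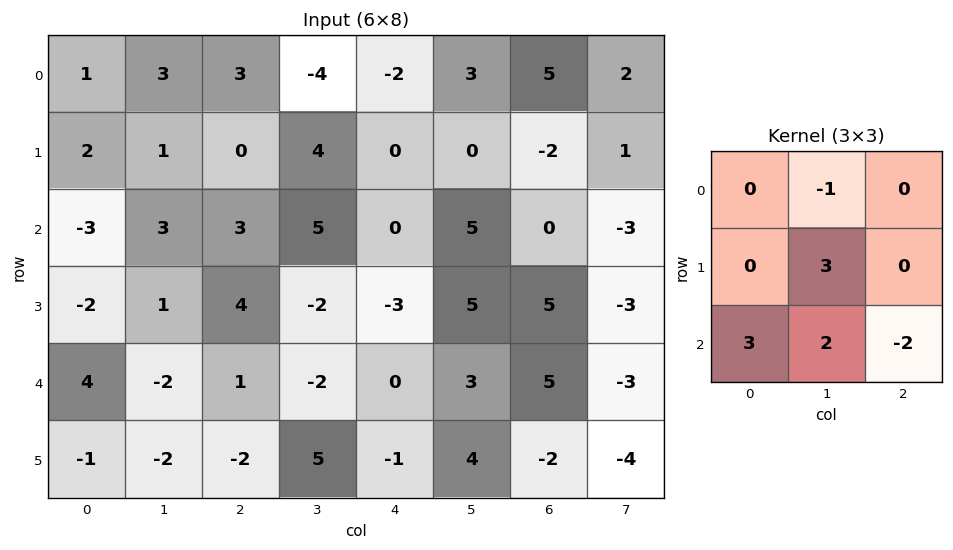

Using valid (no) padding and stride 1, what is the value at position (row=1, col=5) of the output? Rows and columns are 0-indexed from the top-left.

33

The receptive field on the input at this output position is [0 -2 1 / 5 0 -3 / 5 5 -3]. Elementwise product with the kernel and sum: -2·-1 + 0·3 + 5·3 + 5·2 + -3·-2.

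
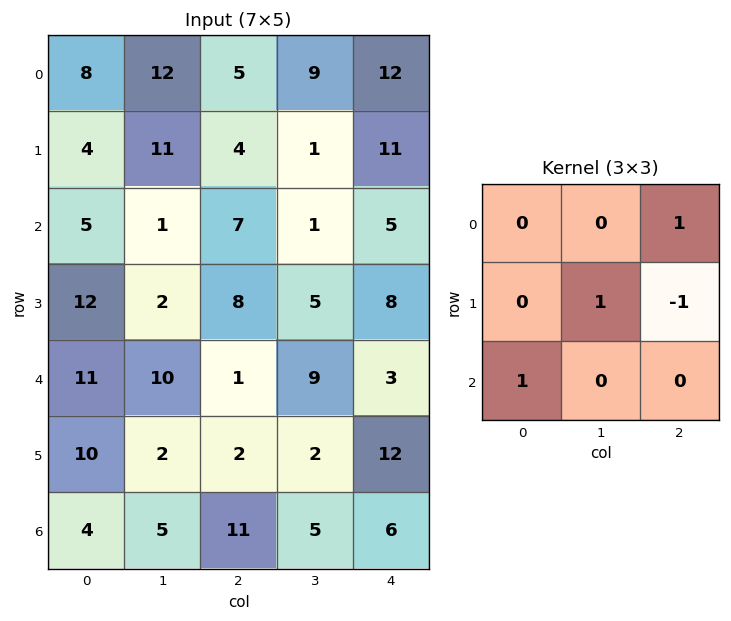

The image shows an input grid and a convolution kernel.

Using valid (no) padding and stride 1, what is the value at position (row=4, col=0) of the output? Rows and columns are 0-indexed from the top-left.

The receptive field on the input at this output position is [11 10 1 / 10 2 2 / 4 5 11]. Elementwise product with the kernel and sum: 1·1 + 2·1 + 2·-1 + 4·1.

5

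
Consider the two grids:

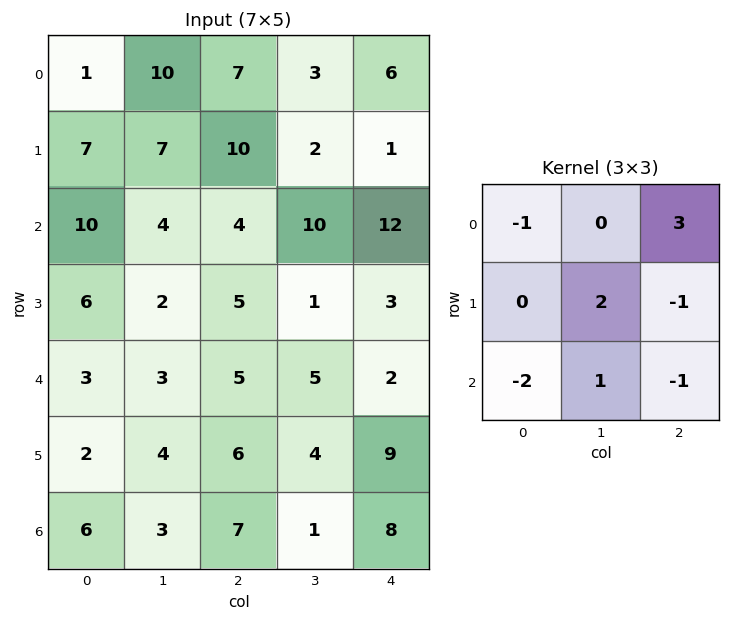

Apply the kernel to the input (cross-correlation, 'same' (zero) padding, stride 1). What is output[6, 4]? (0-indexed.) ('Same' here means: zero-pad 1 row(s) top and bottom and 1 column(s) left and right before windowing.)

The receptive field on the zero-padded input at this output position is [4 9 0 / 1 8 0 / 0 0 0]. Elementwise product with the kernel and sum: 4·-1 + 0·3 + 8·2 + 0·-1 + 0·-2 + 0·1 + 0·-1.

12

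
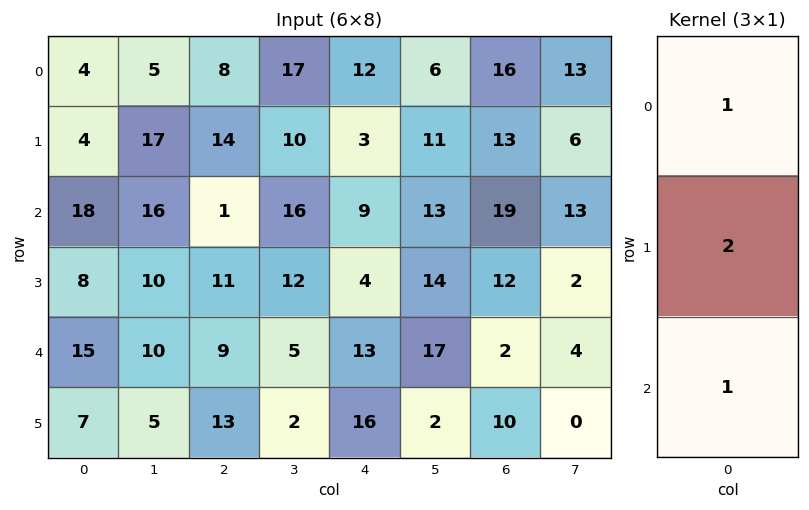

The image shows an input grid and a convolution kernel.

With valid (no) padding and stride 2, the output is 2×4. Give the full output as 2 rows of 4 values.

30 37 27 61
49 32 30 45

Output[0,0]: The receptive field on the input at this output position is [4 / 4 / 18]. Elementwise product with the kernel and sum: 4·1 + 4·2 + 18·1.
Output[0,1]: The receptive field on the input at this output position is [8 / 14 / 1]. Elementwise product with the kernel and sum: 8·1 + 14·2 + 1·1.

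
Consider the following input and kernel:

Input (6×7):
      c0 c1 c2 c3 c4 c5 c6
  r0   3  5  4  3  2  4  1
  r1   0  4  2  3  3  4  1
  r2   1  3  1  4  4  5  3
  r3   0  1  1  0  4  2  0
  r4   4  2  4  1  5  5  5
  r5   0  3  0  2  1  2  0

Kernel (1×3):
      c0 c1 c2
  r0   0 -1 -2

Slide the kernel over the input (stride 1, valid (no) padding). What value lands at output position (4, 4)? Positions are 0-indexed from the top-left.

The receptive field on the input at this output position is [5 5 5]. Elementwise product with the kernel and sum: 5·-1 + 5·-2.

-15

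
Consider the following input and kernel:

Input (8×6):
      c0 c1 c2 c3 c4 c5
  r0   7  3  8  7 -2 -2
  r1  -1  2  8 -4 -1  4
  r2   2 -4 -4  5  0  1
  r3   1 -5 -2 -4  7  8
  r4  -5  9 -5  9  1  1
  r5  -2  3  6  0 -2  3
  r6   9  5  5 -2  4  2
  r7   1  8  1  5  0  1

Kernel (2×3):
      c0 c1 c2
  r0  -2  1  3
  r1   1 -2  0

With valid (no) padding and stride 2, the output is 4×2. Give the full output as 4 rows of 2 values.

8 1
-9 19
-4 28
-13 -9

Output[0,0]: The receptive field on the input at this output position is [7 3 8 / -1 2 8]. Elementwise product with the kernel and sum: 7·-2 + 3·1 + 8·3 + -1·1 + 2·-2.
Output[0,1]: The receptive field on the input at this output position is [8 7 -2 / 8 -4 -1]. Elementwise product with the kernel and sum: 8·-2 + 7·1 + -2·3 + 8·1 + -4·-2.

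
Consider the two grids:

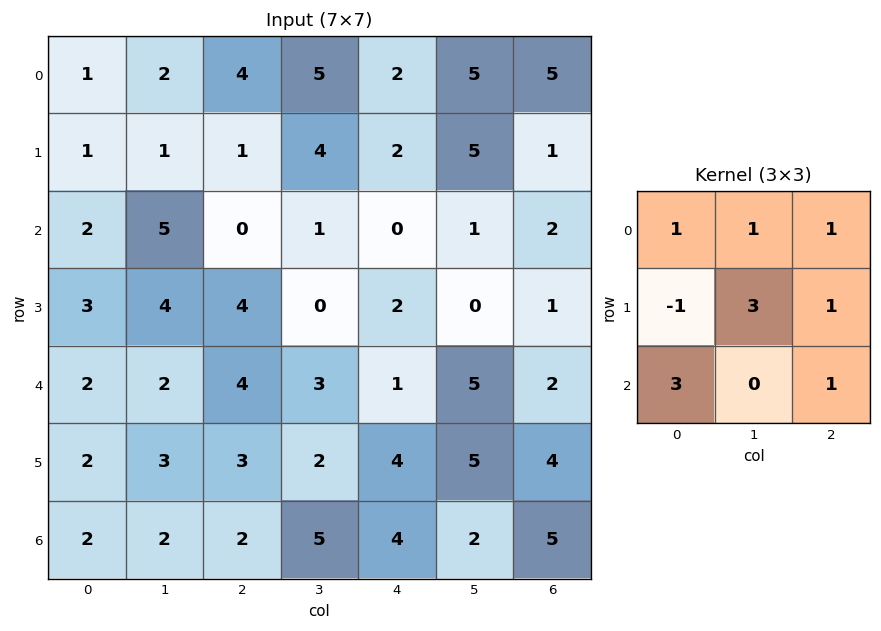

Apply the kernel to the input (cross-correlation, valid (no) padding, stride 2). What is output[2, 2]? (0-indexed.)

40

The receptive field on the input at this output position is [1 5 2 / 4 5 4 / 4 2 5]. Elementwise product with the kernel and sum: 1·1 + 5·1 + 2·1 + 4·-1 + 5·3 + 4·1 + 4·3 + 5·1.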